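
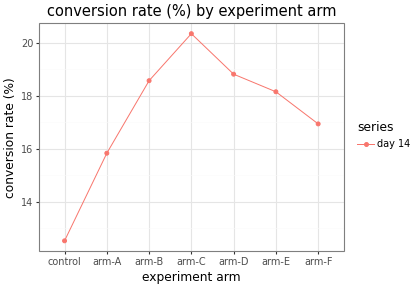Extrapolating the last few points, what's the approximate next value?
Last three: 19, 18, 17 → slope ≈ -1/step → next ≈ 16.

≈ 16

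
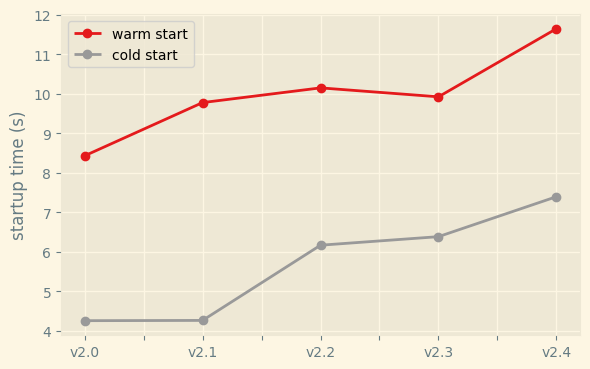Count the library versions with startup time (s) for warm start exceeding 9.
Above 9: v2.1, v2.2, v2.3, v2.4.

4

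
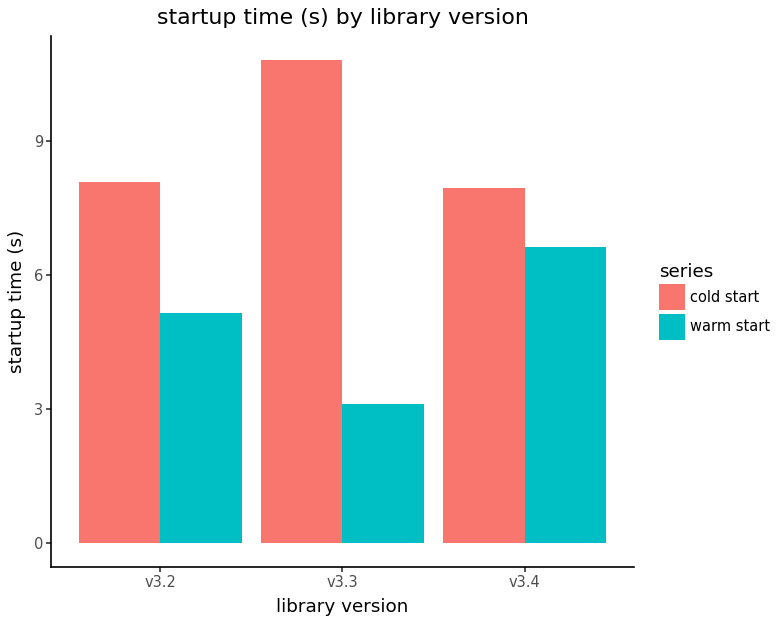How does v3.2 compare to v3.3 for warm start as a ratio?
≈ 1.67×

v3.2 ≈ 5, v3.3 ≈ 3; 5/3 ≈ 1.67.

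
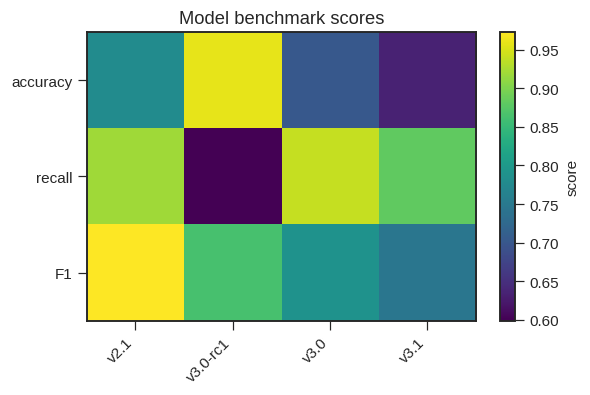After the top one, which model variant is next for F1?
Top 3 for F1: v2.1 ≈ 0.95, v3.0-rc1 ≈ 0.85, v3.0 ≈ 0.80.

v3.0-rc1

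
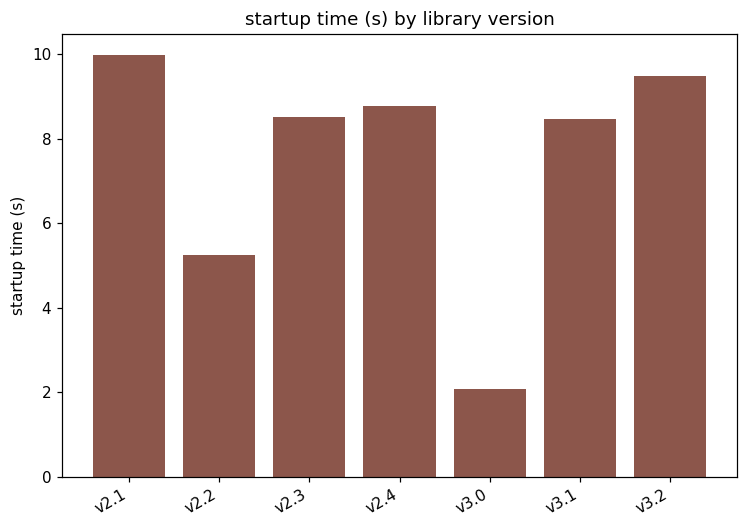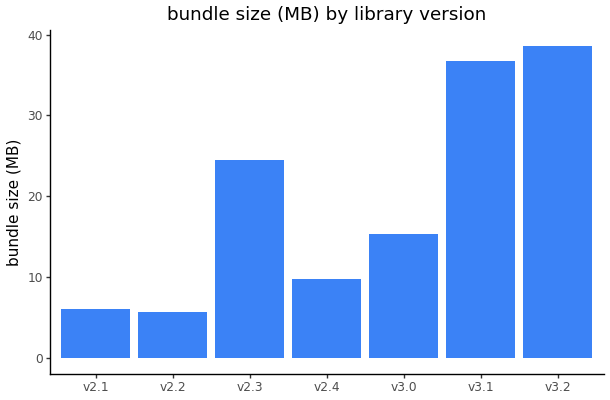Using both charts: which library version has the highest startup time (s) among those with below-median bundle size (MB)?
Chart 2 median bundle size (MB) ≈ 15; below-median library versions: v2.1, v2.2, v2.4. Among those, v2.1 has the highest startup time (s) (≈ 10).

v2.1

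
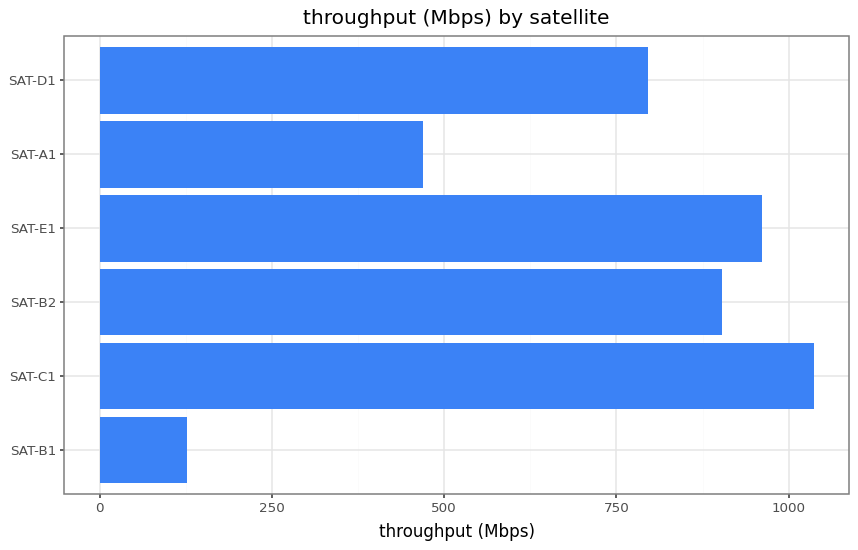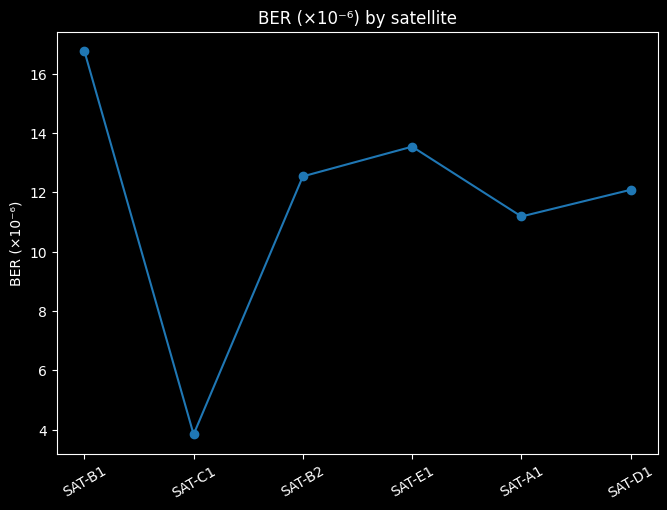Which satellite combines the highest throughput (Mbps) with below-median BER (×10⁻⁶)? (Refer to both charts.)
SAT-C1

Chart 2 median BER (×10⁻⁶) ≈ 12; below-median satellites: SAT-C1, SAT-A1, SAT-D1. Among those, SAT-C1 has the highest throughput (Mbps) (≈ 1000).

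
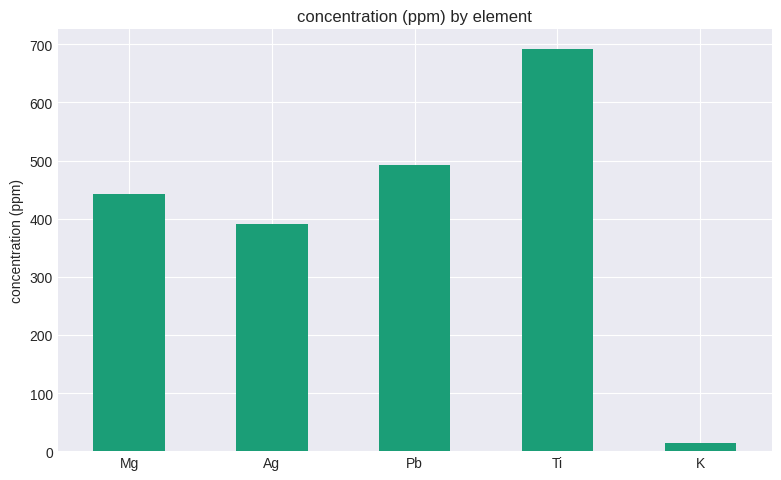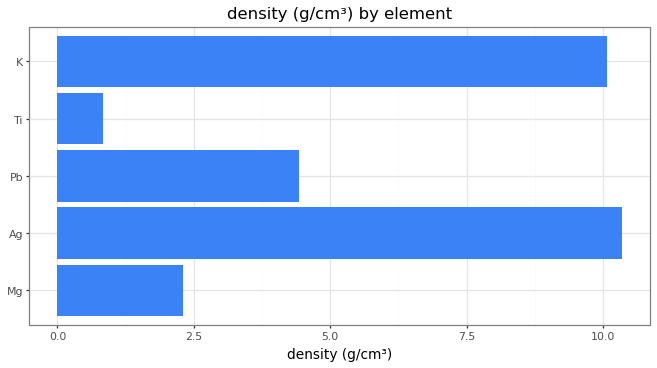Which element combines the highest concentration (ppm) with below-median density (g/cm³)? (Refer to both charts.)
Ti

Chart 2 median density (g/cm³) ≈ 4; below-median elements: Mg, Ti. Among those, Ti has the highest concentration (ppm) (≈ 700).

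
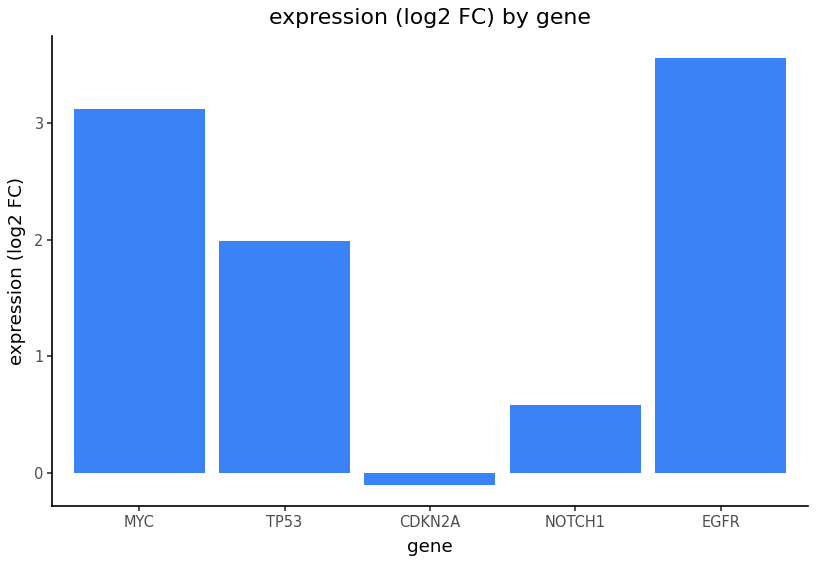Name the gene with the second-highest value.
MYC

Top 3: EGFR ≈ 3.5, MYC ≈ 3.0, TP53 ≈ 2.0.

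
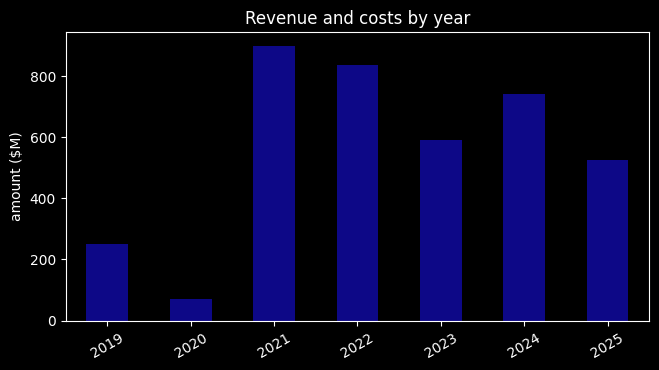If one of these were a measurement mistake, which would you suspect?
2020

2020 ≈ 100; the rest sit between ≈ 200 and ≈ 900.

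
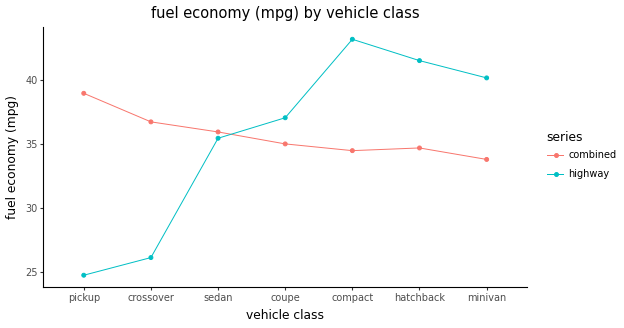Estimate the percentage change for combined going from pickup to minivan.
pickup ≈ 38, minivan ≈ 34; (34 − 38) / 38 ≈ -10.5%.

≈ -10.5%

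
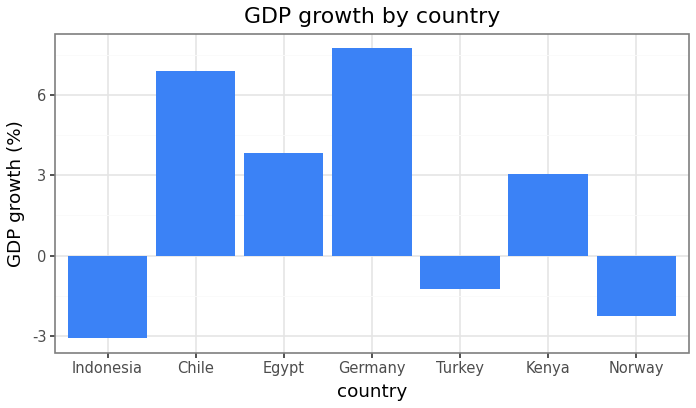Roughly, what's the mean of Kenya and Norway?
≈ 0

(3 + -2) / 2 ≈ 0.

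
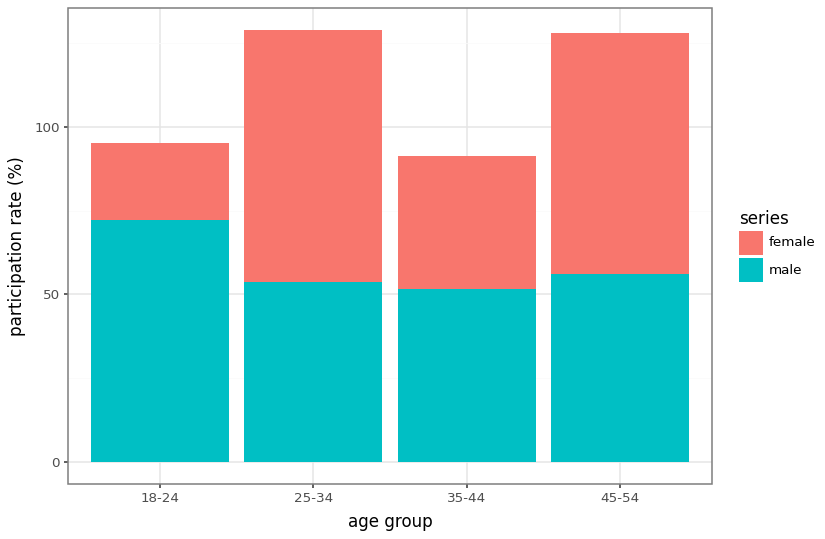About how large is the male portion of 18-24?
≈ 80

male top ≈ 80, bottom ≈ 0; segment ≈ 80.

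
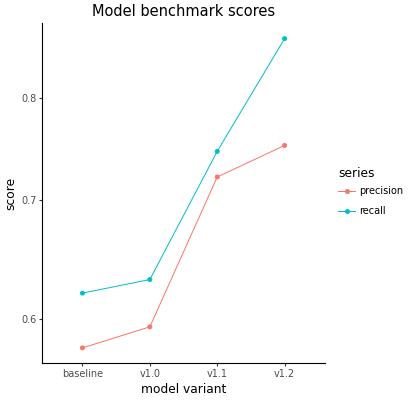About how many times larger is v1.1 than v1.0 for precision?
v1.1 ≈ 0.70, v1.0 ≈ 0.60; 0.70/0.60 ≈ 1.17.

≈ 1.17×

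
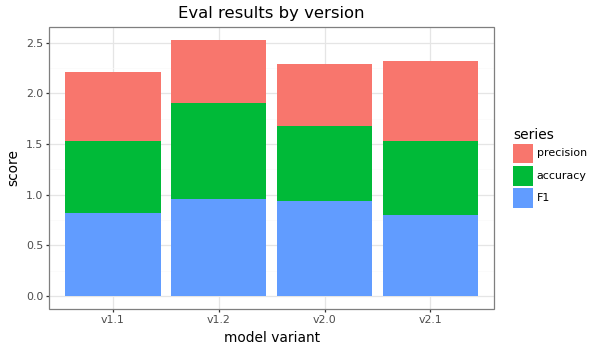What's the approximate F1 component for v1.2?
F1 top ≈ 1.0, bottom ≈ 0.0; segment ≈ 1.0.

≈ 1.0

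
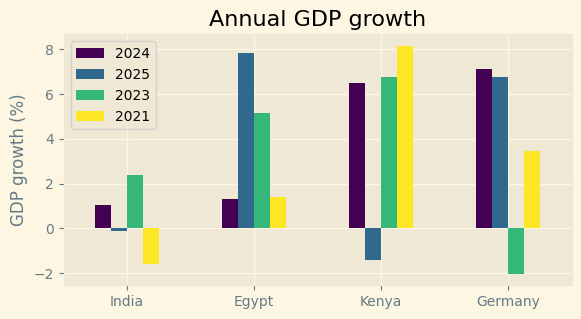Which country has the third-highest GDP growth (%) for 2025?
Top 4 for 2025: Egypt ≈ 8, Germany ≈ 7, India ≈ 0, Kenya ≈ -1.

India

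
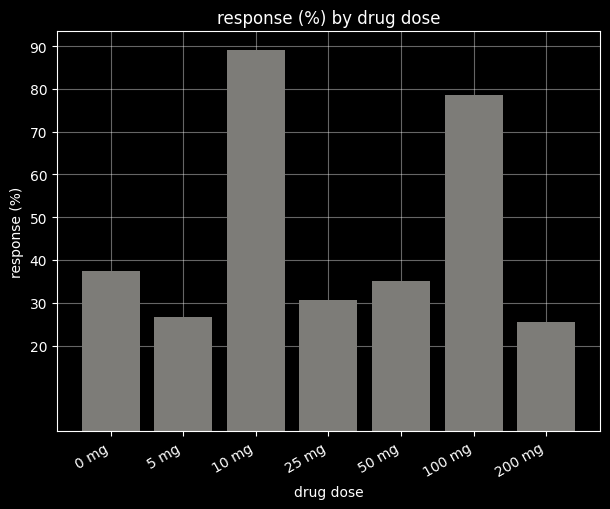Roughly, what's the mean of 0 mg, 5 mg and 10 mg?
≈ 53

(40 + 30 + 90) / 3 ≈ 53.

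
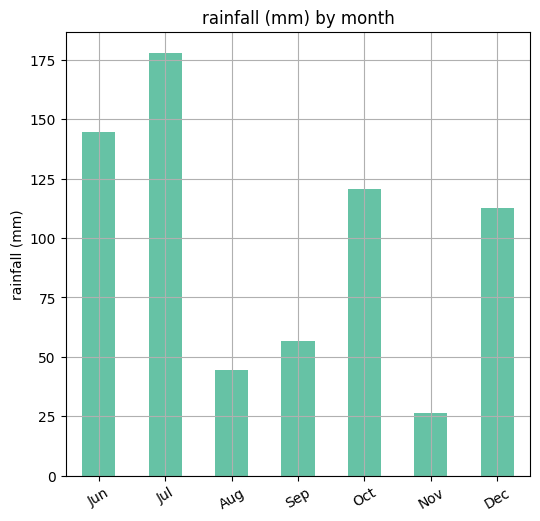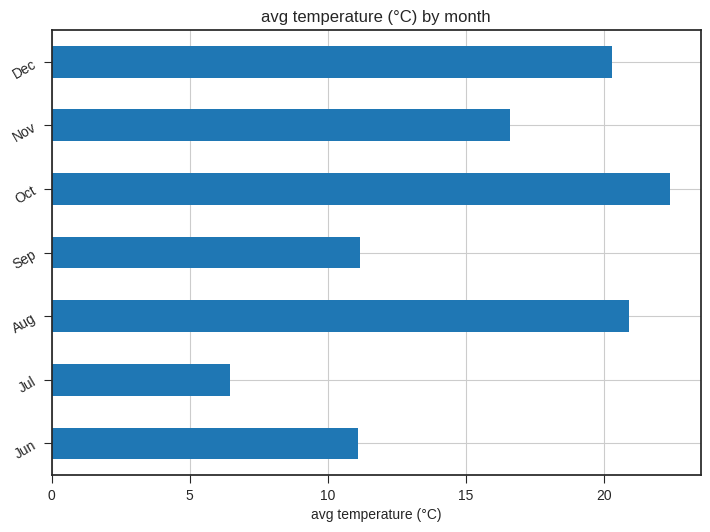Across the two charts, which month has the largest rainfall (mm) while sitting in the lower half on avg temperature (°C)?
Chart 2 median avg temperature (°C) ≈ 15; below-median months: Jun, Jul, Sep. Among those, Jul has the highest rainfall (mm) (≈ 180).

Jul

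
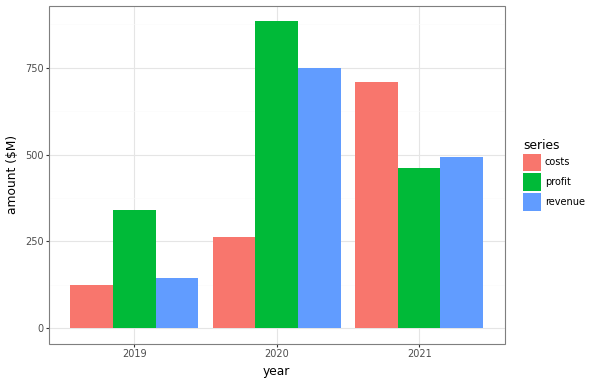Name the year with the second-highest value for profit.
Top 3 for profit: 2020 ≈ 900, 2021 ≈ 500, 2019 ≈ 300.

2021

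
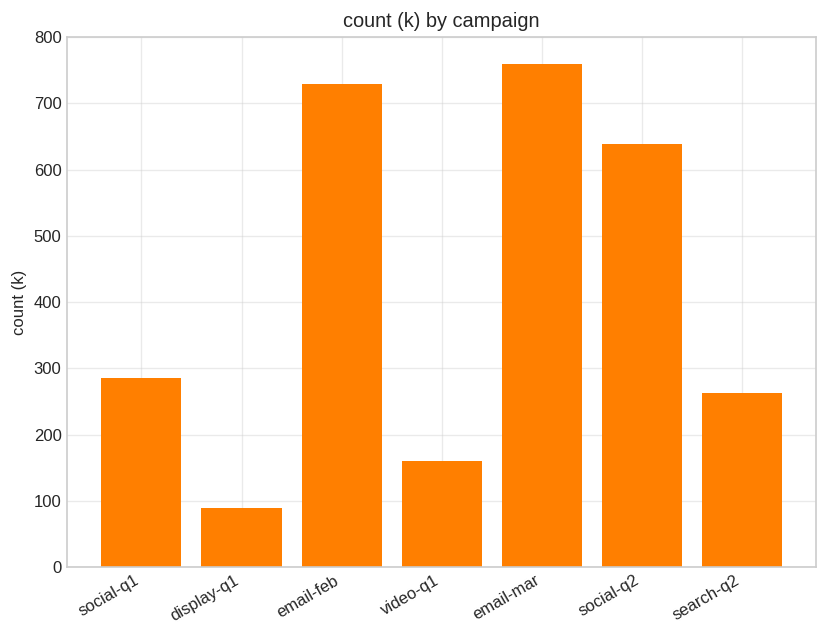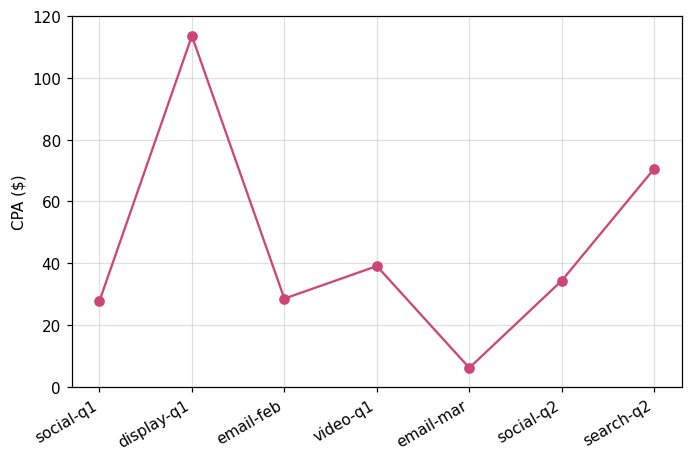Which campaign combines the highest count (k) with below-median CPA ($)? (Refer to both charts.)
Chart 2 median CPA ($) ≈ 40; below-median campaigns: social-q1, email-feb, email-mar. Among those, email-mar has the highest count (k) (≈ 800).

email-mar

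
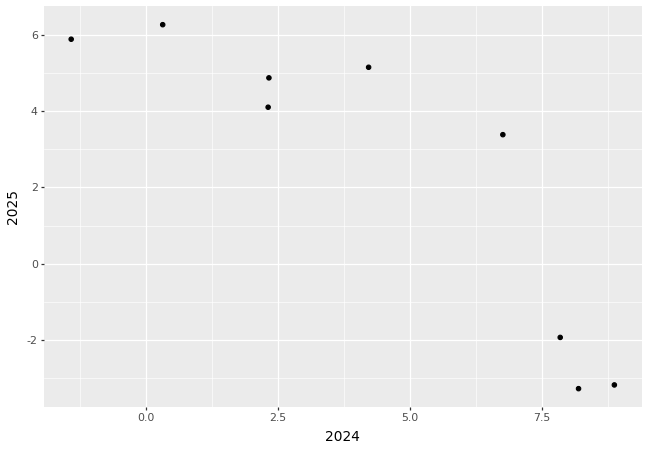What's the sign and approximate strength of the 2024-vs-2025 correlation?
Points are negatively correlated; strong (|r| ≈ 0.9).

negative, strong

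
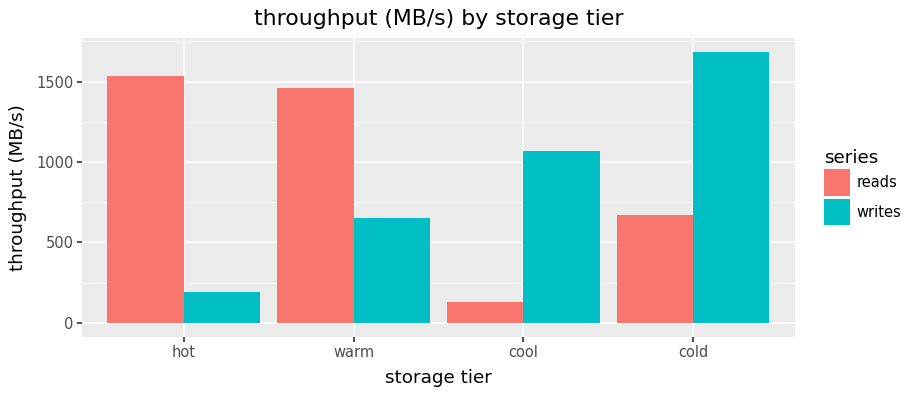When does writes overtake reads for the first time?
cool

warm: writes ≈ 600 vs reads ≈ 1400 (not yet); cool: writes ≈ 1000 vs reads ≈ 200 (first crossover).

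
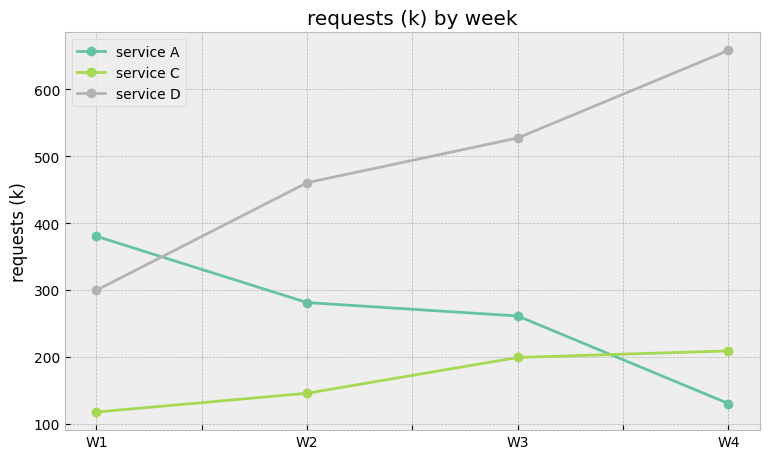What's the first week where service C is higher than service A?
W3: service C ≈ 200 vs service A ≈ 250 (not yet); W4: service C ≈ 200 vs service A ≈ 150 (first crossover).

W4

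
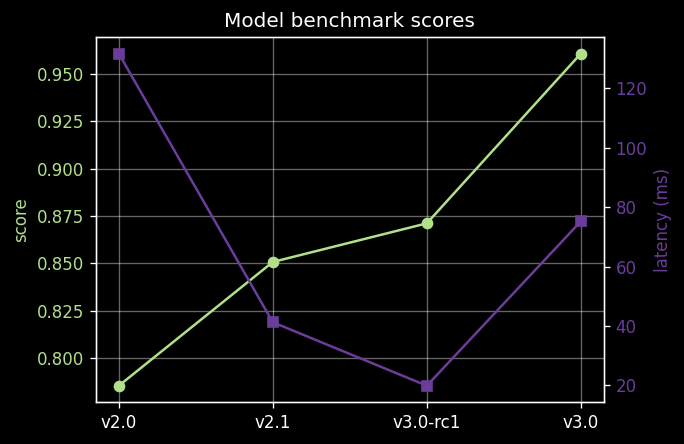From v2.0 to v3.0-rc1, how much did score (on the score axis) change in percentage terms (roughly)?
v2.0 ≈ 0.78, v3.0-rc1 ≈ 0.88; (0.88 − 0.78) / 0.78 ≈ +12.8%.

≈ +12.8%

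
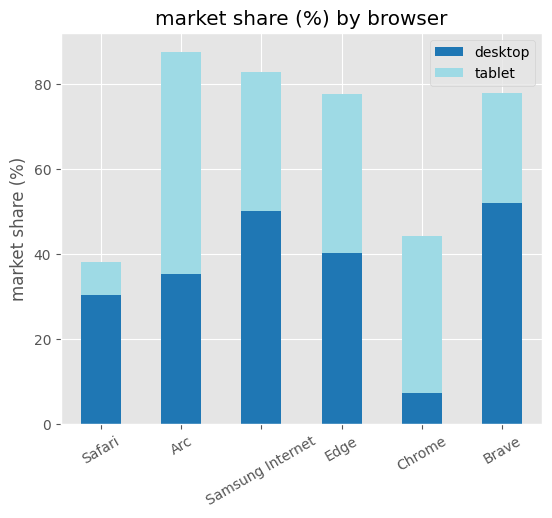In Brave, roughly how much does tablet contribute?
≈ 30

tablet top ≈ 80, bottom ≈ 50; segment ≈ 30.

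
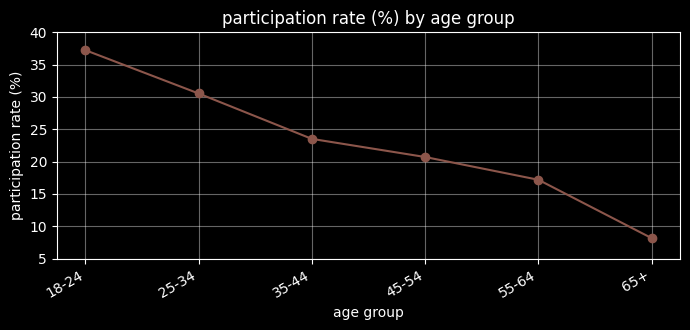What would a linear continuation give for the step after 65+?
≈ 5

Last three: 20, 15, 10 → slope ≈ -5/step → next ≈ 5.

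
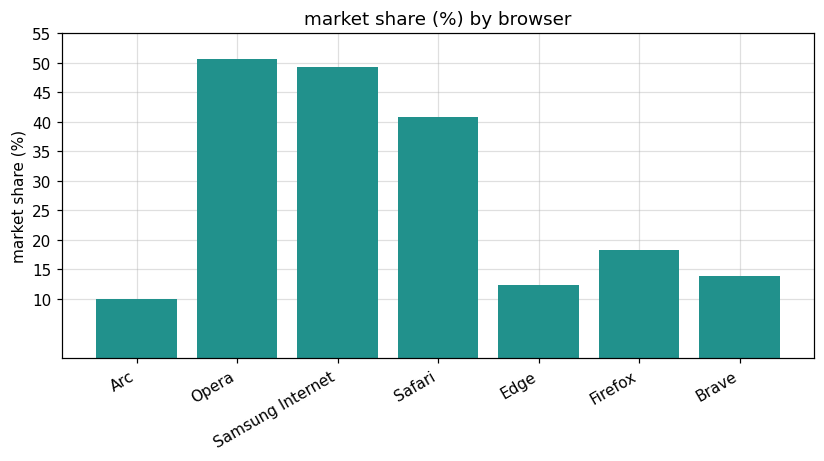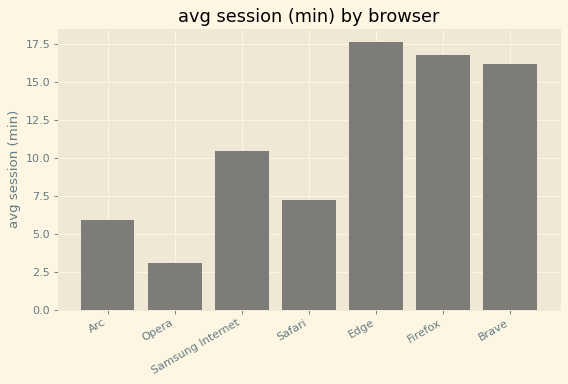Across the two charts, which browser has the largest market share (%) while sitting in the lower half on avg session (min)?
Opera

Chart 2 median avg session (min) ≈ 10; below-median browsers: Arc, Opera, Safari. Among those, Opera has the highest market share (%) (≈ 50).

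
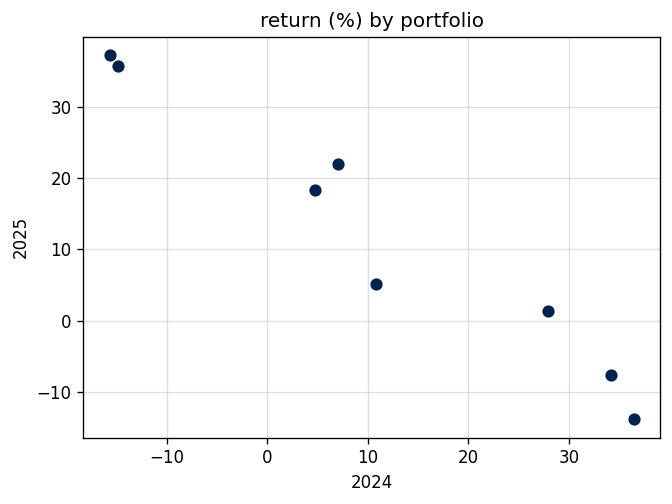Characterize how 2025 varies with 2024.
Points are negatively correlated; strong (|r| ≈ 1.0).

negative, strong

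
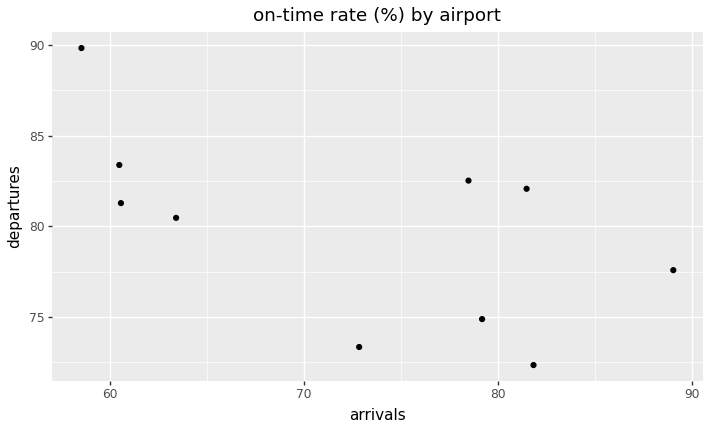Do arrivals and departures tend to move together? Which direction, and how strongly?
Points are negatively correlated; moderate (|r| ≈ 0.6).

negative, moderate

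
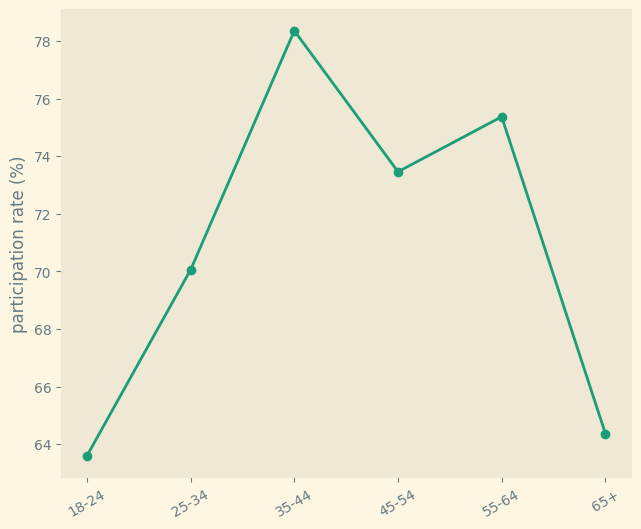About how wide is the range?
≈ 14

Max 35-44 ≈ 78, min 18-24 ≈ 64; range ≈ 14.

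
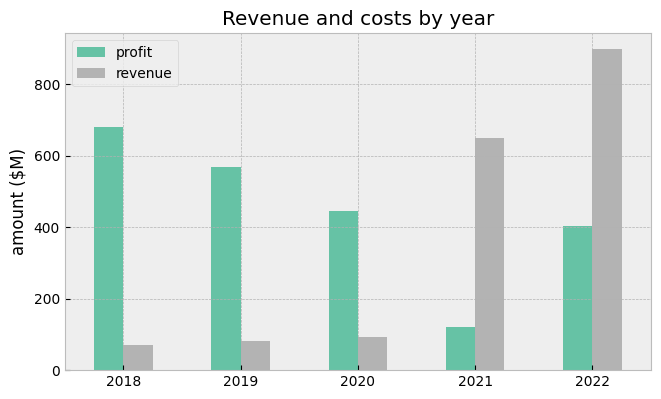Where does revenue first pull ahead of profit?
2021

2020: revenue ≈ 100 vs profit ≈ 400 (not yet); 2021: revenue ≈ 700 vs profit ≈ 100 (first crossover).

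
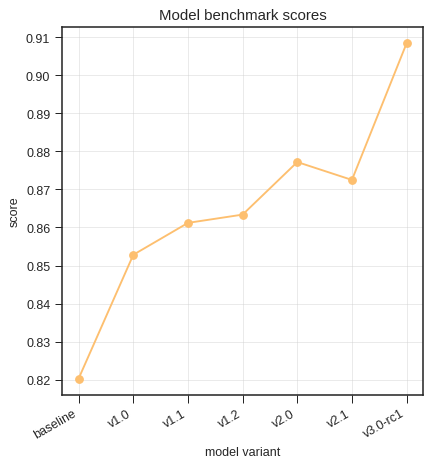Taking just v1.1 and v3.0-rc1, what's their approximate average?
≈ 0.89

(0.86 + 0.91) / 2 ≈ 0.89.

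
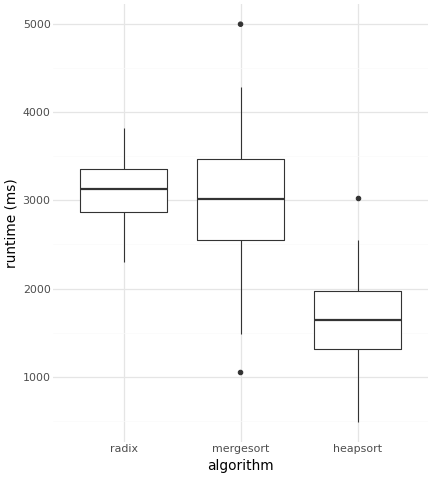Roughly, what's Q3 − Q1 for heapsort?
Q3 ≈ 2000, Q1 ≈ 1400; IQR ≈ 600.

≈ 600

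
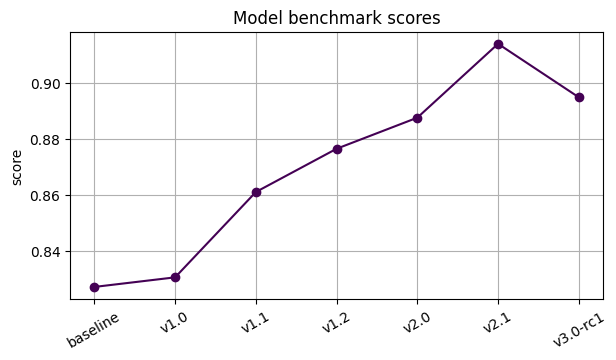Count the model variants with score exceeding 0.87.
4

Above 0.87: v1.2, v2.0, v2.1, v3.0-rc1.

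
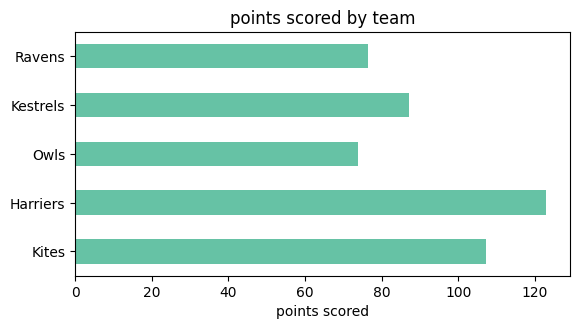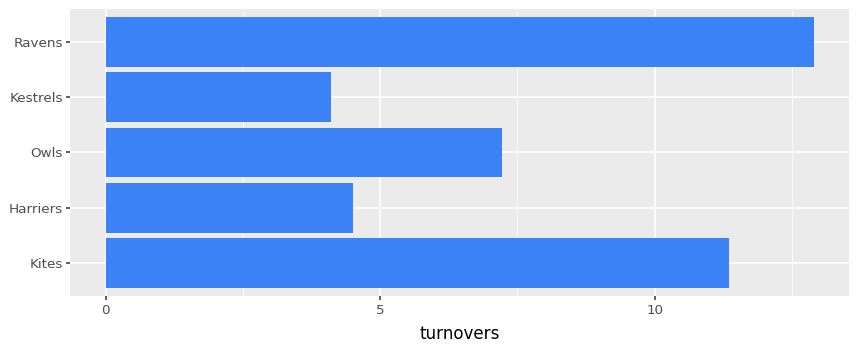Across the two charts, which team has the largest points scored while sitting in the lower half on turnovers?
Harriers

Chart 2 median turnovers ≈ 8; below-median teams: Harriers, Kestrels. Among those, Harriers has the highest points scored (≈ 120).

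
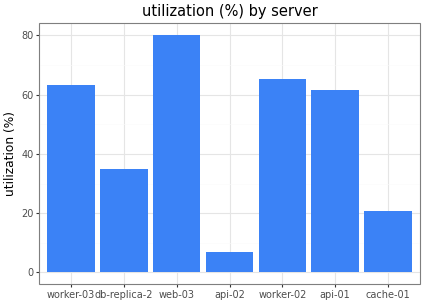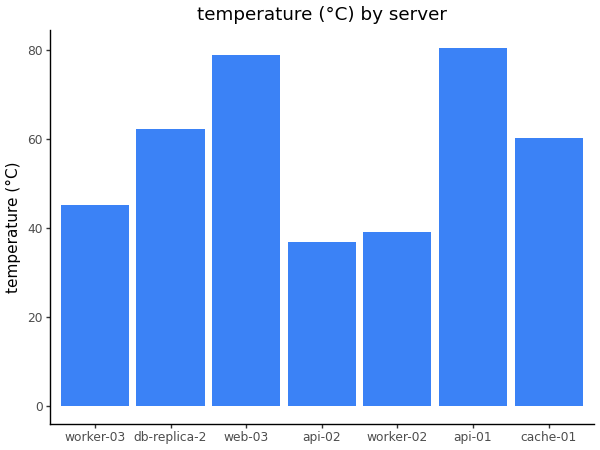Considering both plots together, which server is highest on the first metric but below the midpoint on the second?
Chart 2 median temperature (°C) ≈ 60; below-median servers: worker-03, api-02, worker-02. Among those, worker-02 has the highest utilization (%) (≈ 70).

worker-02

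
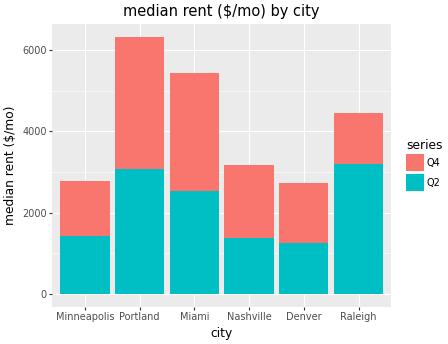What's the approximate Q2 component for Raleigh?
≈ 3000

Q2 top ≈ 3000, bottom ≈ 0; segment ≈ 3000.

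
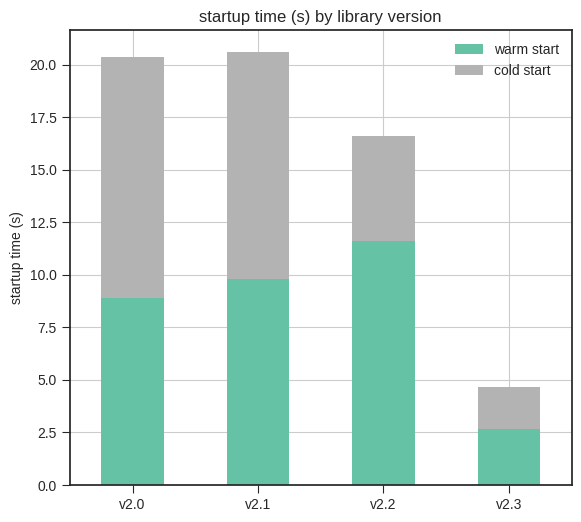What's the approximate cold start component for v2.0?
≈ 12

cold start top ≈ 20, bottom ≈ 8; segment ≈ 12.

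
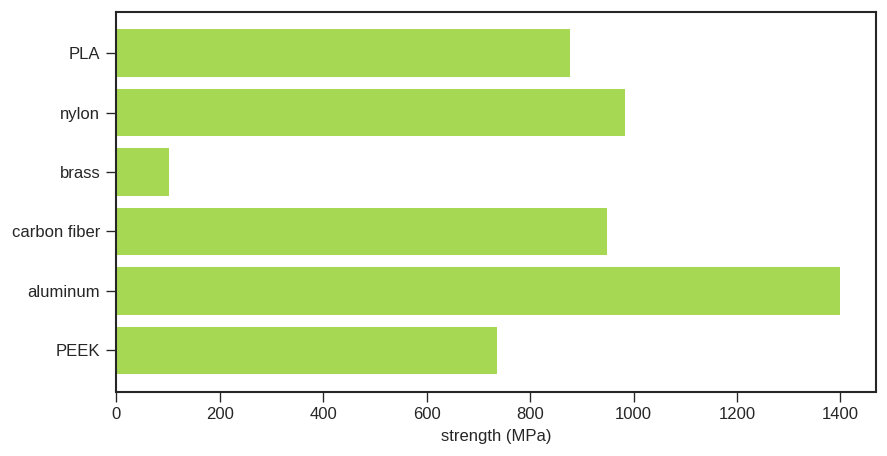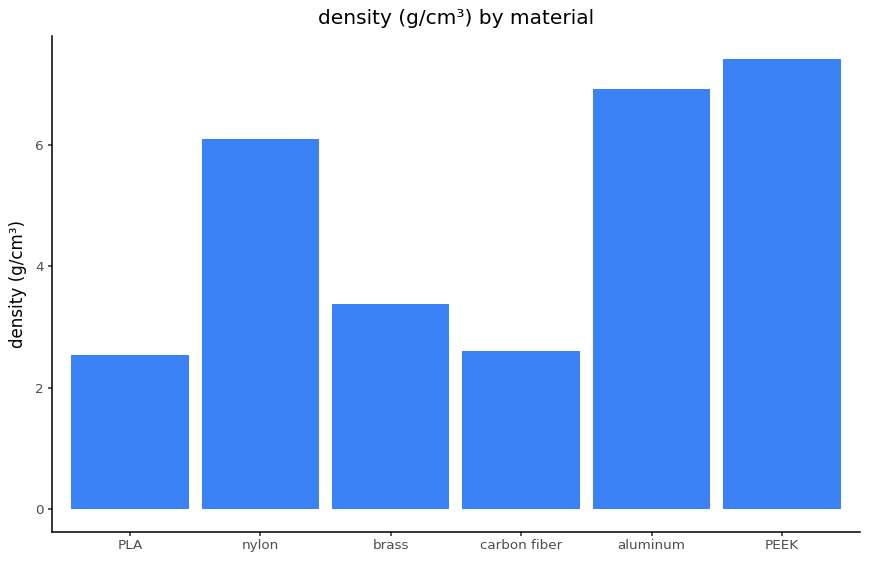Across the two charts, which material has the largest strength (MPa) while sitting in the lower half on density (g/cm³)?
Chart 2 median density (g/cm³) ≈ 5; below-median materials: PLA, brass, carbon fiber. Among those, carbon fiber has the highest strength (MPa) (≈ 1000).

carbon fiber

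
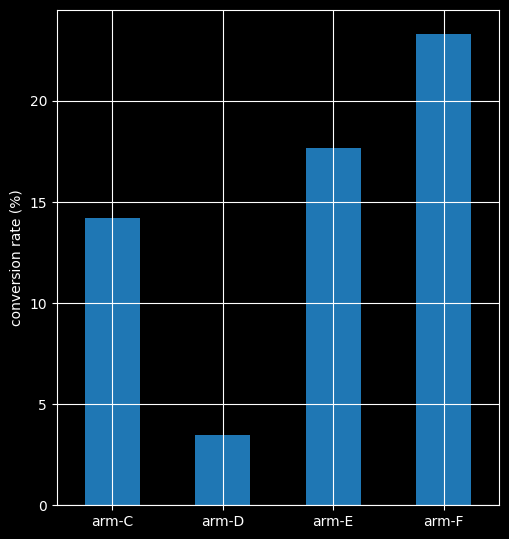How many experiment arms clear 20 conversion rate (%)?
1

Above 20: arm-F.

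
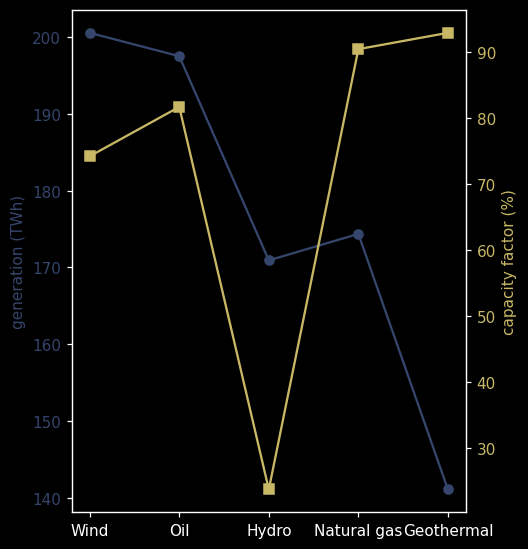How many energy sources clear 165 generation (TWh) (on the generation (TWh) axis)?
4

Above 165: Wind, Oil, Hydro, Natural gas.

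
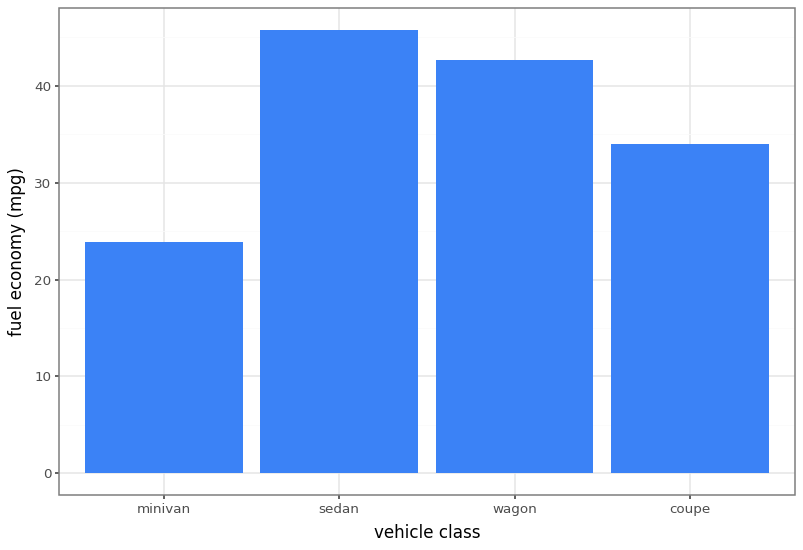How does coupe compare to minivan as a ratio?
≈ 1.4×

coupe ≈ 35, minivan ≈ 25; 35/25 ≈ 1.4.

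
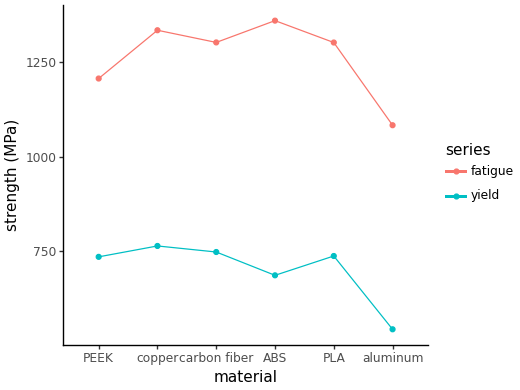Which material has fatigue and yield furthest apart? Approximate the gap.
ABS: fatigue ≈ 1400, yield ≈ 700 → gap ≈ 700. Next-largest (copper) is only ≈ 500.

ABS, ≈ 700 MPa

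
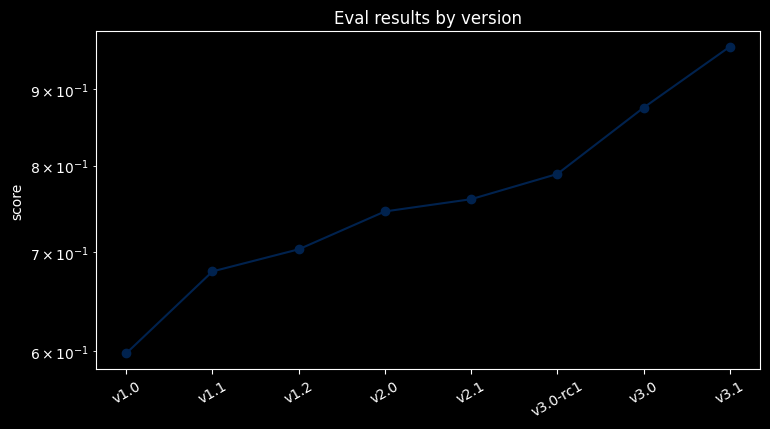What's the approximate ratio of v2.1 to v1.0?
≈ 1.25×

v2.1 ≈ 0.75, v1.0 ≈ 0.60; 0.75/0.60 ≈ 1.25.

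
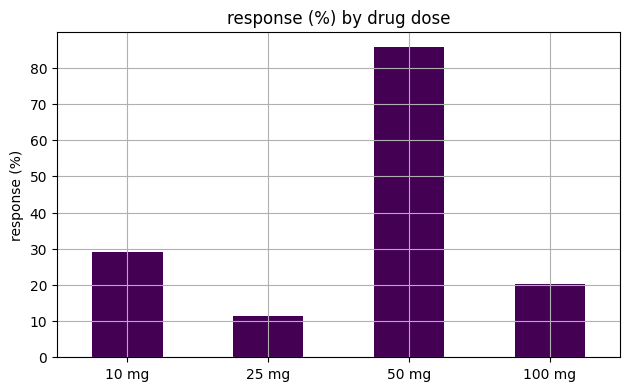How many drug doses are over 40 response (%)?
1

Above 40: 50 mg.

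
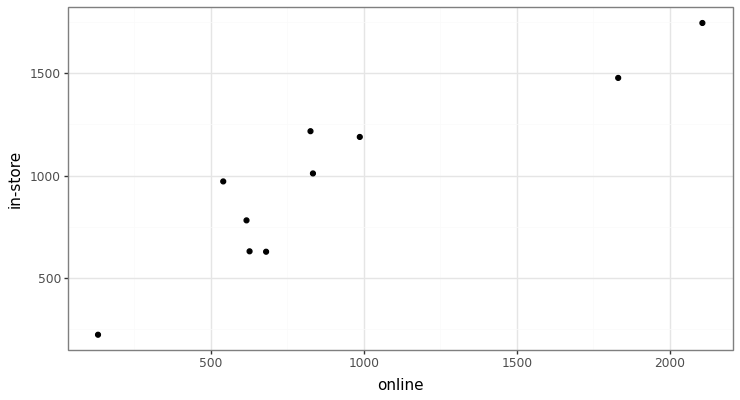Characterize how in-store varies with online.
Points are positively correlated; strong (|r| ≈ 0.9).

positive, strong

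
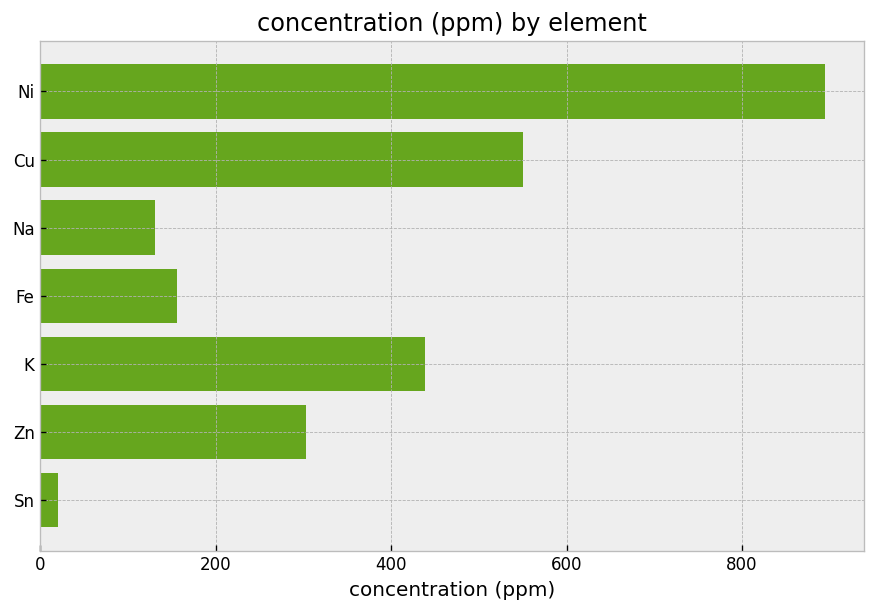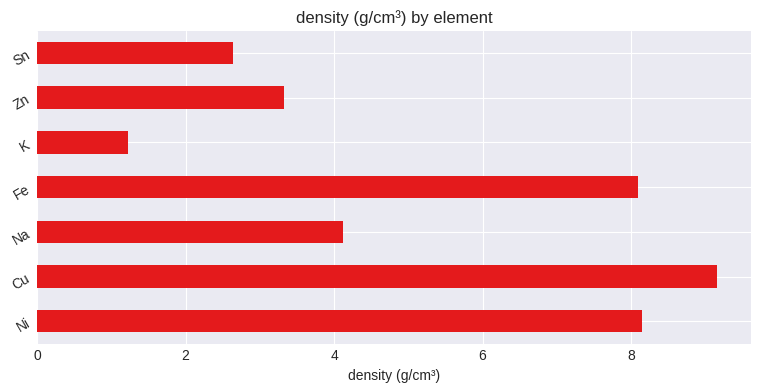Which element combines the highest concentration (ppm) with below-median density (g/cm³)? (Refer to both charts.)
K

Chart 2 median density (g/cm³) ≈ 4; below-median elements: K, Zn, Sn. Among those, K has the highest concentration (ppm) (≈ 400).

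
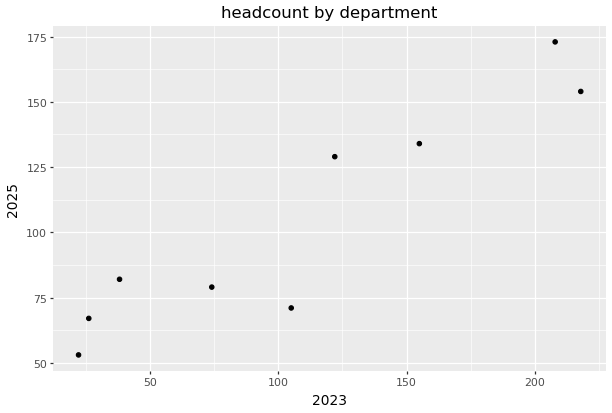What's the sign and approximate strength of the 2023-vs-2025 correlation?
Points are positively correlated; strong (|r| ≈ 0.9).

positive, strong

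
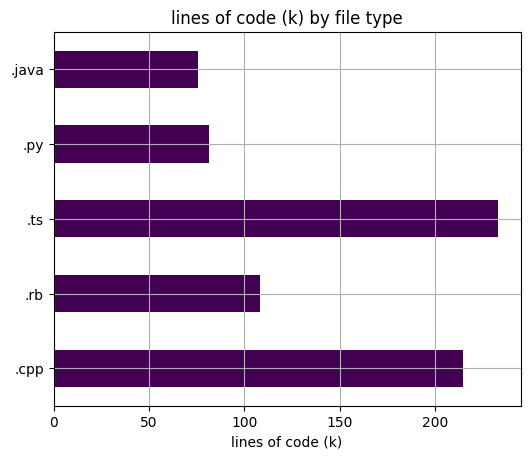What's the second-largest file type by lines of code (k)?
.cpp

Top 3: .ts ≈ 240, .cpp ≈ 220, .rb ≈ 100.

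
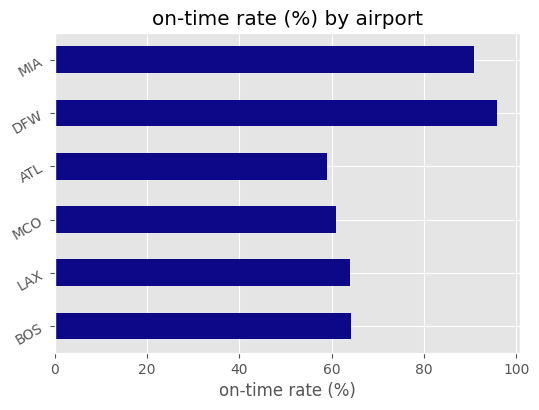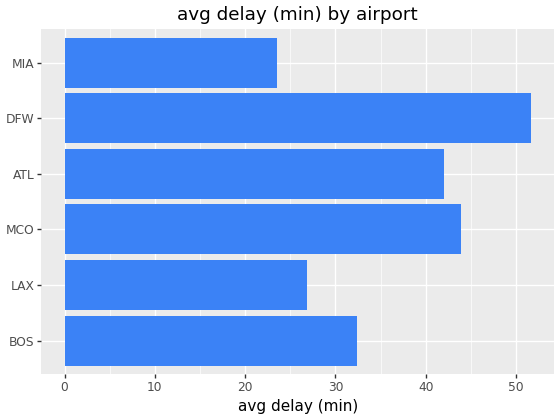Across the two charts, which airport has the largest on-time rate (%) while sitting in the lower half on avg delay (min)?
Chart 2 median avg delay (min) ≈ 35; below-median airports: BOS, LAX, MIA. Among those, MIA has the highest on-time rate (%) (≈ 90).

MIA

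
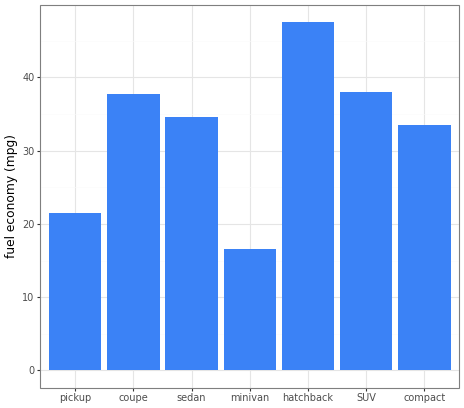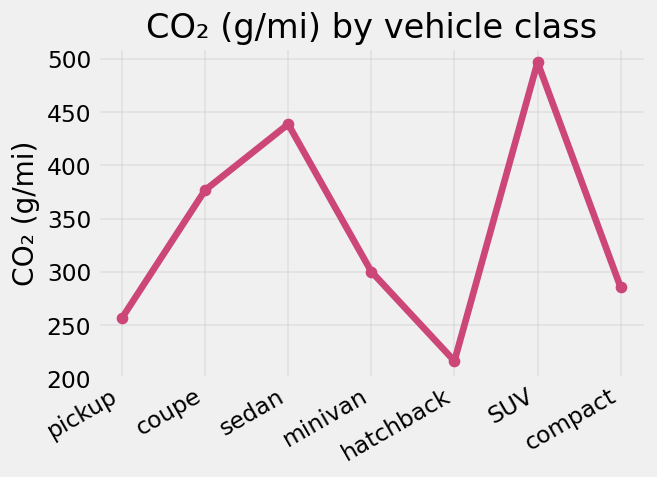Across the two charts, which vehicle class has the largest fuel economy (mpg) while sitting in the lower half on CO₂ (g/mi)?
hatchback

Chart 2 median CO₂ (g/mi) ≈ 300; below-median vehicle classes: pickup, hatchback, compact. Among those, hatchback has the highest fuel economy (mpg) (≈ 50).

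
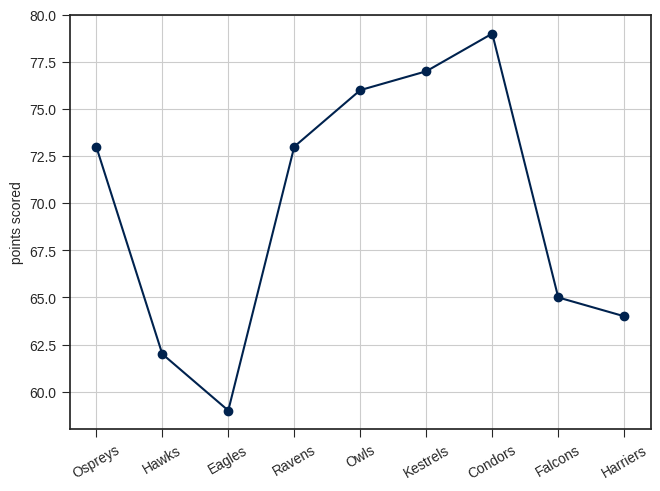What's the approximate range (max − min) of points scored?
≈ 20

Max Condors ≈ 80, min Eagles ≈ 60; range ≈ 20.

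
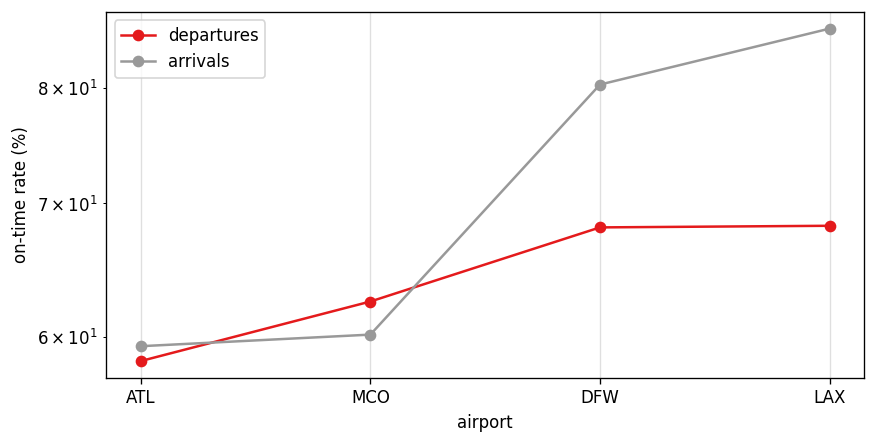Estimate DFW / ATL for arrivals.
DFW ≈ 80, ATL ≈ 60; 80/60 ≈ 1.33.

≈ 1.33×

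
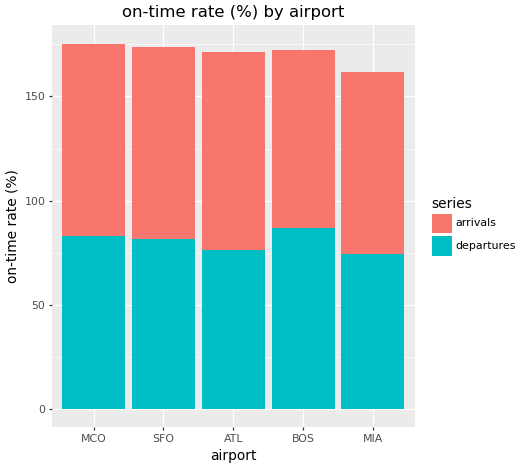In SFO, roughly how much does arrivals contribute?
≈ 100

arrivals top ≈ 180, bottom ≈ 80; segment ≈ 100.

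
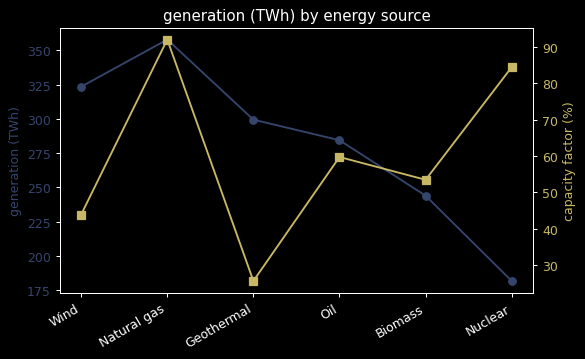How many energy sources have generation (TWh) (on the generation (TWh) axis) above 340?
1

Above 340: Natural gas.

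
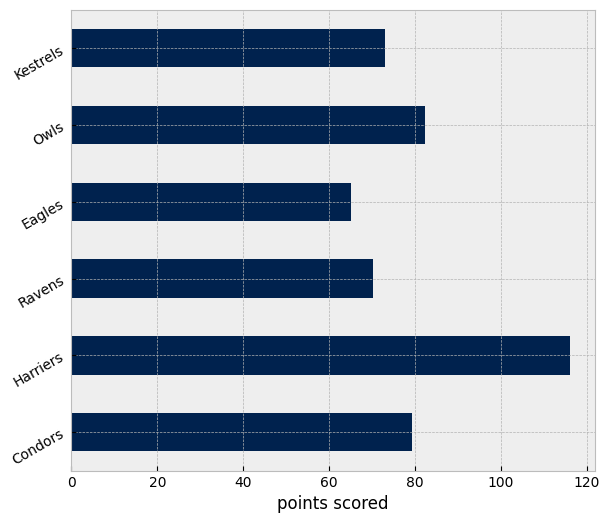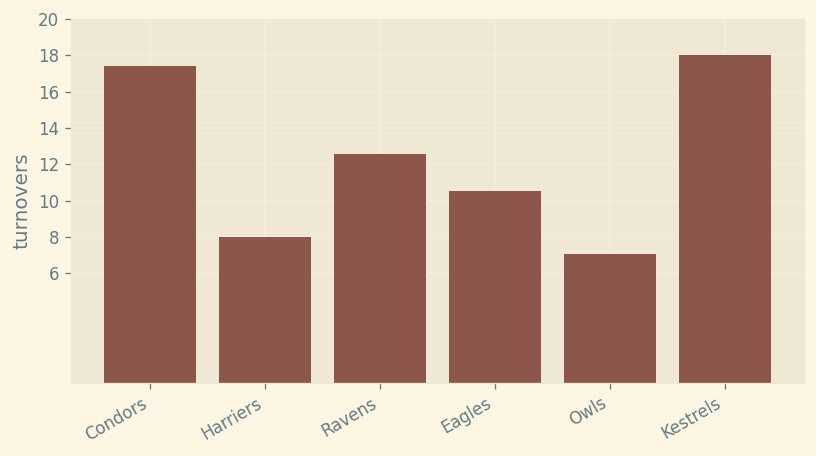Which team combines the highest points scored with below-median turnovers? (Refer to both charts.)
Chart 2 median turnovers ≈ 12; below-median teams: Harriers, Eagles, Owls. Among those, Harriers has the highest points scored (≈ 120).

Harriers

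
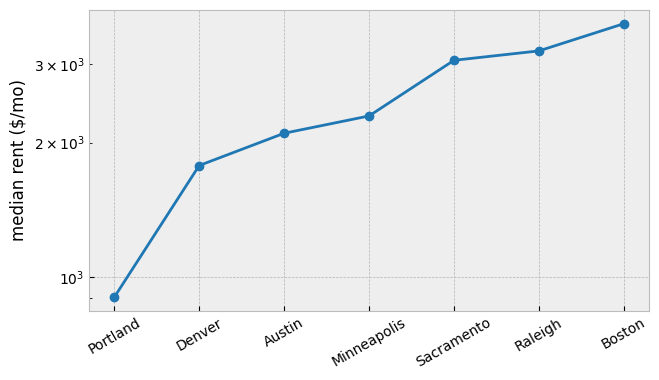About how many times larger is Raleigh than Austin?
≈ 1.5×

Raleigh ≈ 3000, Austin ≈ 2000; 3000/2000 ≈ 1.5.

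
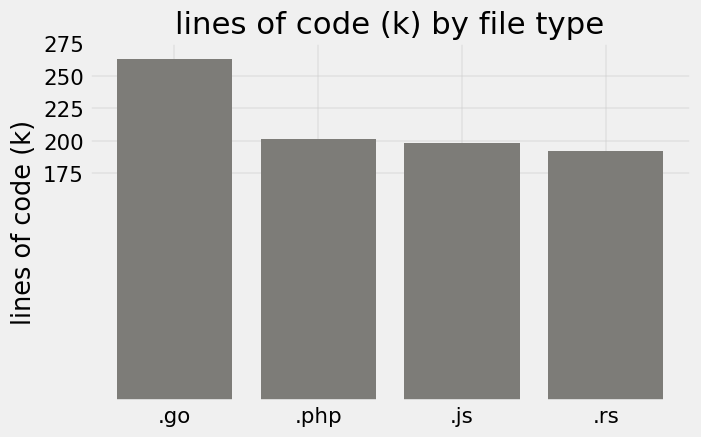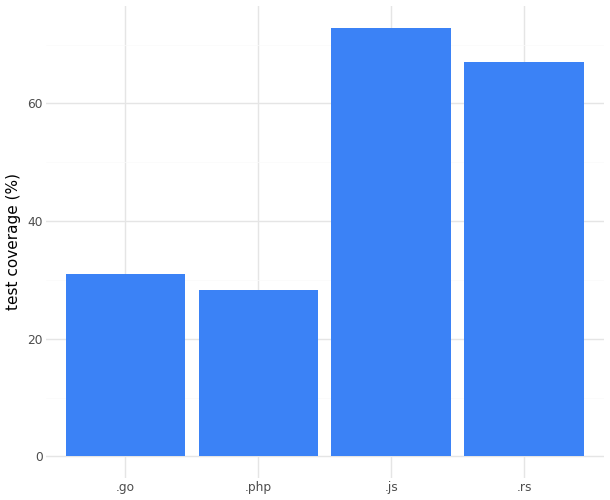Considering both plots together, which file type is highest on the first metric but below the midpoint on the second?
.go

Chart 2 median test coverage (%) ≈ 50; below-median file types: .go, .php. Among those, .go has the highest lines of code (k) (≈ 275).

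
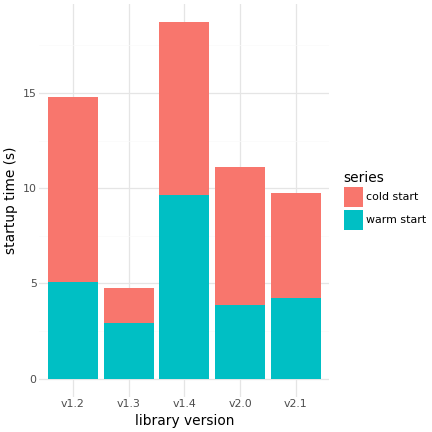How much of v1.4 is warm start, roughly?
≈ 10

warm start top ≈ 10, bottom ≈ 0; segment ≈ 10.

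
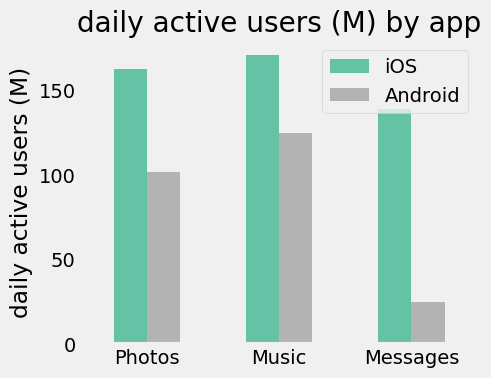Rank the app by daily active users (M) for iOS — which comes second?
Top 3 for iOS: Music ≈ 180, Photos ≈ 160, Messages ≈ 140.

Photos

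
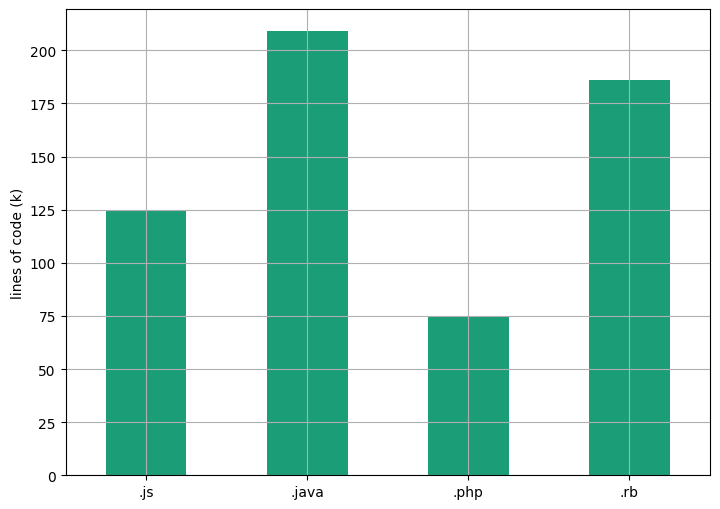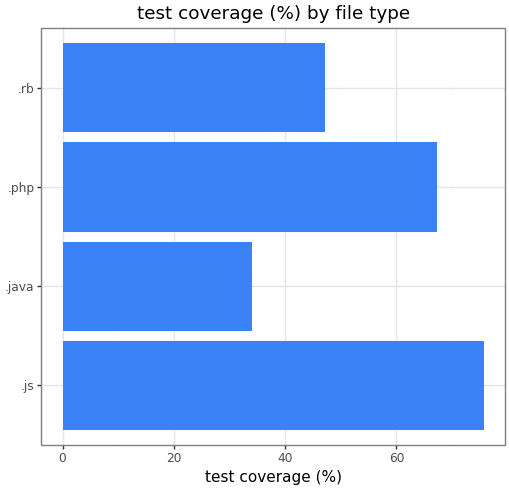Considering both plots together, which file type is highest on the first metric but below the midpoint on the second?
Chart 2 median test coverage (%) ≈ 60; below-median file types: .java, .rb. Among those, .java has the highest lines of code (k) (≈ 200).

.java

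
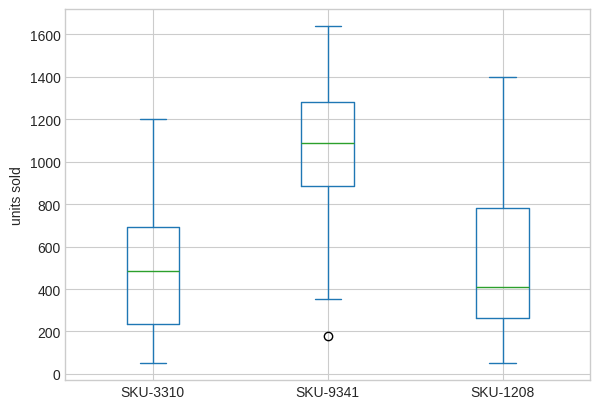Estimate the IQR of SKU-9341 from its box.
Q3 ≈ 1300, Q1 ≈ 900; IQR ≈ 400.

≈ 400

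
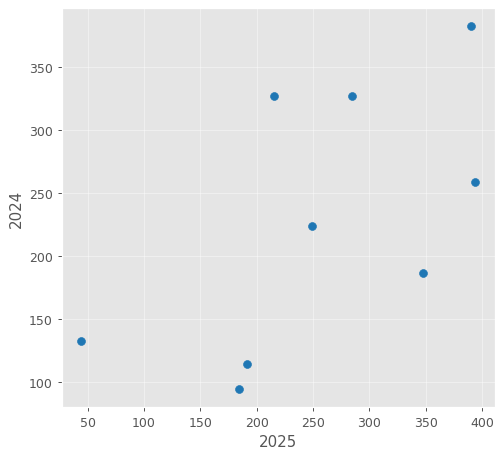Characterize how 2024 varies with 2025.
positive, moderate

Points are positively correlated; moderate (|r| ≈ 0.6).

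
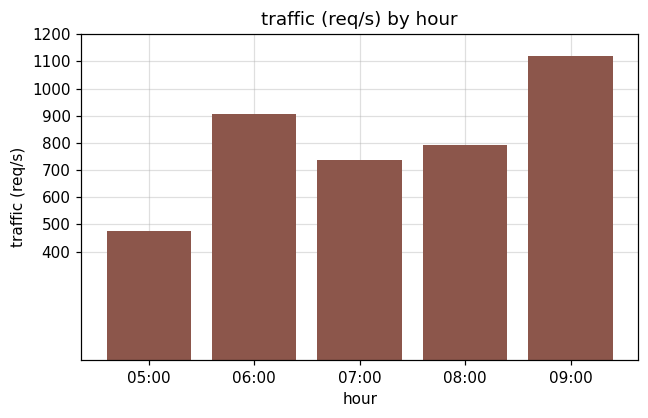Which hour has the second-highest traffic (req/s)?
Top 3: 09:00 ≈ 1100, 06:00 ≈ 900, 08:00 ≈ 800.

06:00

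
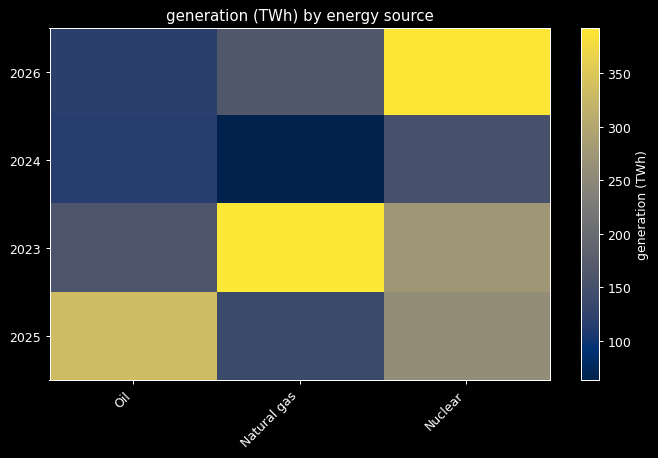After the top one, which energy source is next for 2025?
Top 3 for 2025: Oil ≈ 350, Nuclear ≈ 250, Natural gas ≈ 150.

Nuclear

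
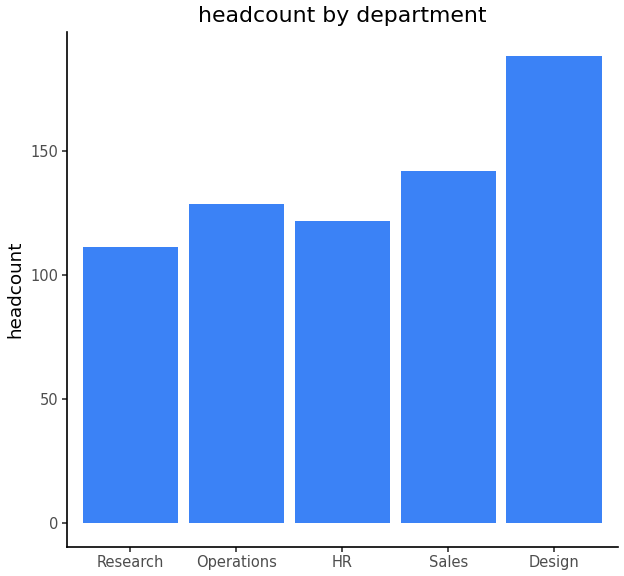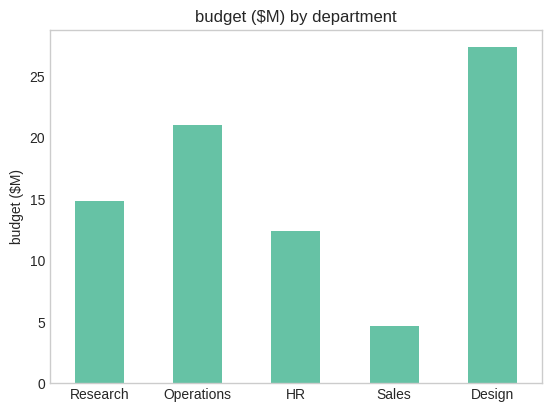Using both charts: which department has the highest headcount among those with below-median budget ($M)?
Sales

Chart 2 median budget ($M) ≈ 15; below-median departments: HR, Sales. Among those, Sales has the highest headcount (≈ 140).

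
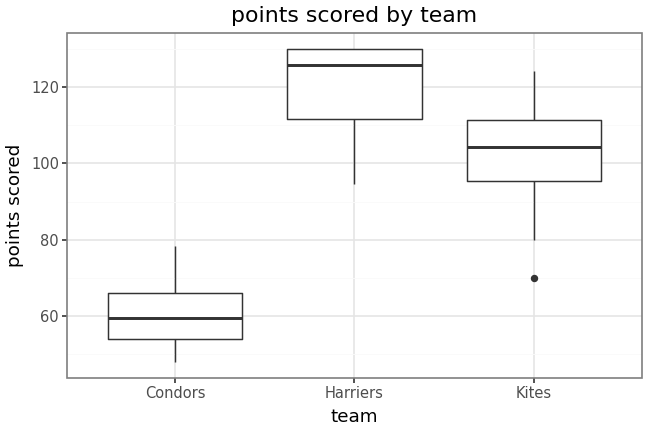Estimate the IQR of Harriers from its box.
Q3 ≈ 130, Q1 ≈ 110; IQR ≈ 20.

≈ 20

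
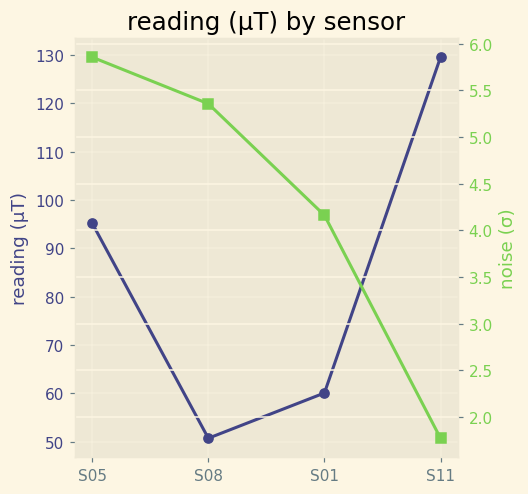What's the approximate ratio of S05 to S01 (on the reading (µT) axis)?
S05 ≈ 100, S01 ≈ 60; 100/60 ≈ 1.67.

≈ 1.67×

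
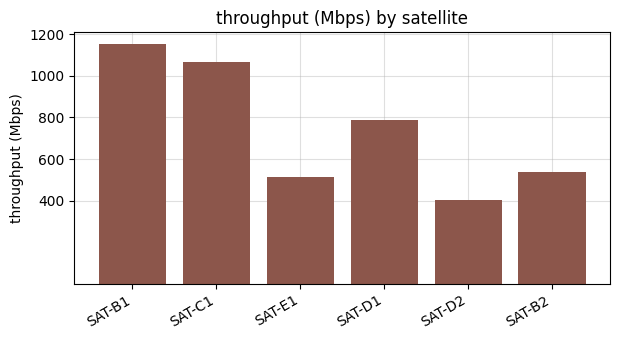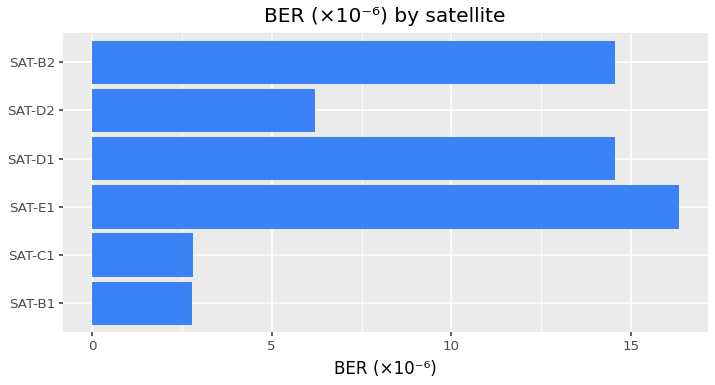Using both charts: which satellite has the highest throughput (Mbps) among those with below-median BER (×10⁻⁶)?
Chart 2 median BER (×10⁻⁶) ≈ 10; below-median satellites: SAT-B1, SAT-C1, SAT-D2. Among those, SAT-B1 has the highest throughput (Mbps) (≈ 1200).

SAT-B1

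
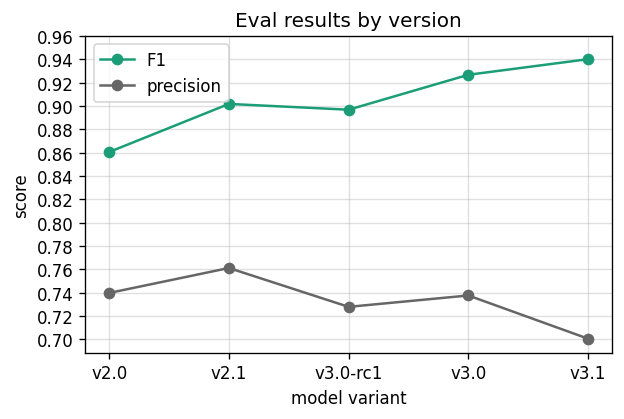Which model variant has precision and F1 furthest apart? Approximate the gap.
v3.1, ≈ 0.24

v3.1: precision ≈ 0.70, F1 ≈ 0.94 → gap ≈ 0.24. Next-largest (v3.0) is only ≈ 0.18.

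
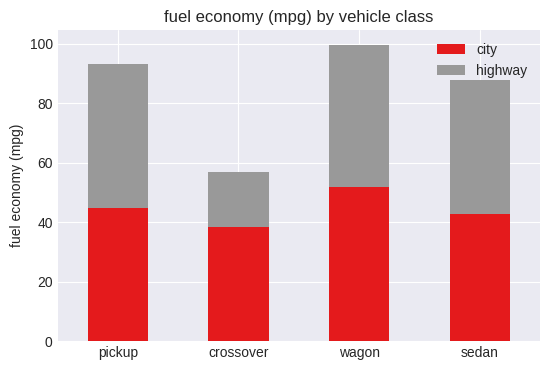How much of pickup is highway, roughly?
≈ 50

highway top ≈ 90, bottom ≈ 40; segment ≈ 50.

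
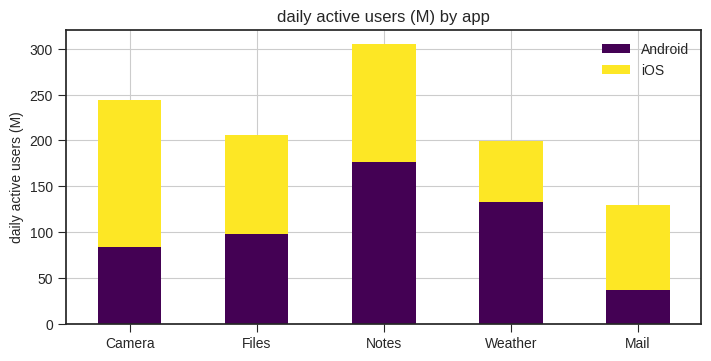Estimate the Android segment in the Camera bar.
Android top ≈ 100, bottom ≈ 0; segment ≈ 100.

≈ 100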